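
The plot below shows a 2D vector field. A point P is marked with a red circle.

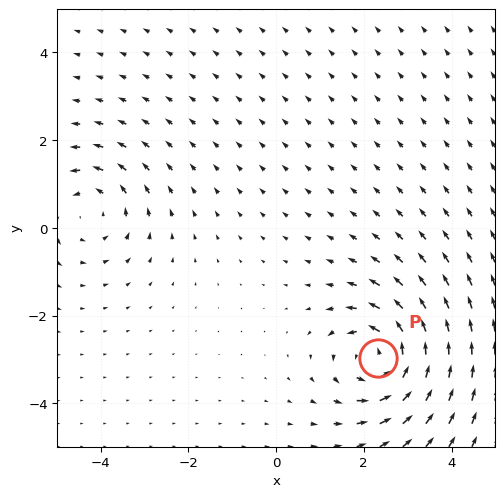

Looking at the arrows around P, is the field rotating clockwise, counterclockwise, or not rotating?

counterclockwise

Near P at (2.3, -3.0) the arrows circulate counterclockwise. The curl (z-component) there is about +5; positive curl means counterclockwise rotation.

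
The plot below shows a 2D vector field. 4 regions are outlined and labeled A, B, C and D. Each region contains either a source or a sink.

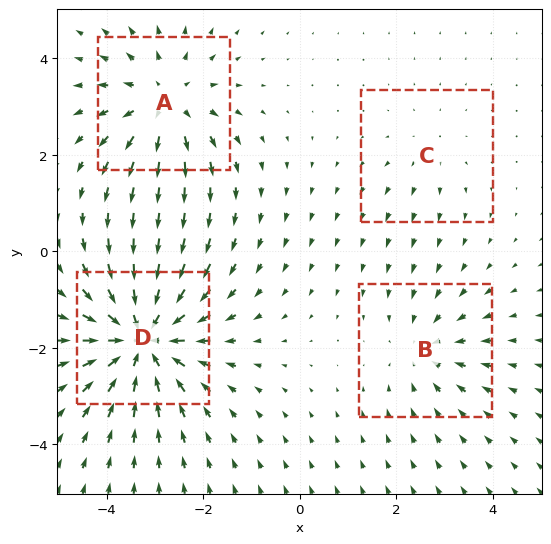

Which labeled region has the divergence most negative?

D

Divergence at each region's feature centre — A: about +4, B: about -3, C: about +2, D: about -6. Region D is most negative.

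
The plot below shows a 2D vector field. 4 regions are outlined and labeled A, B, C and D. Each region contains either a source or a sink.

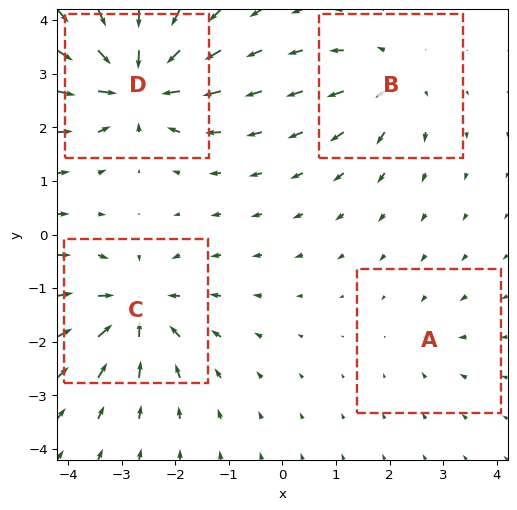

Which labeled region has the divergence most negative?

D

Divergence at each region's feature centre — A: about -2, B: about +4, C: about -6, D: about -8. Region D is most negative.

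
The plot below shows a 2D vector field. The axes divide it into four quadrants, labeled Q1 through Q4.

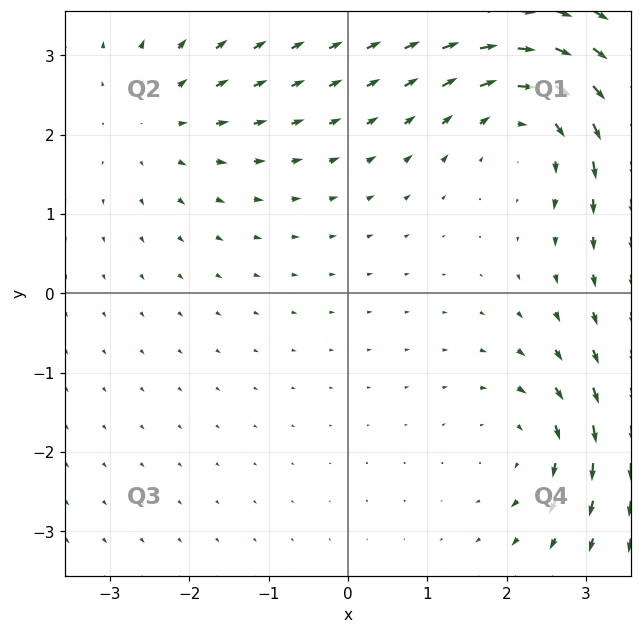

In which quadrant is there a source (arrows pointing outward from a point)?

The source sits at approximately (-2.4, 2.2), which lies in quadrant Q2. The divergence there is about +2, positive as expected for a source.

Q2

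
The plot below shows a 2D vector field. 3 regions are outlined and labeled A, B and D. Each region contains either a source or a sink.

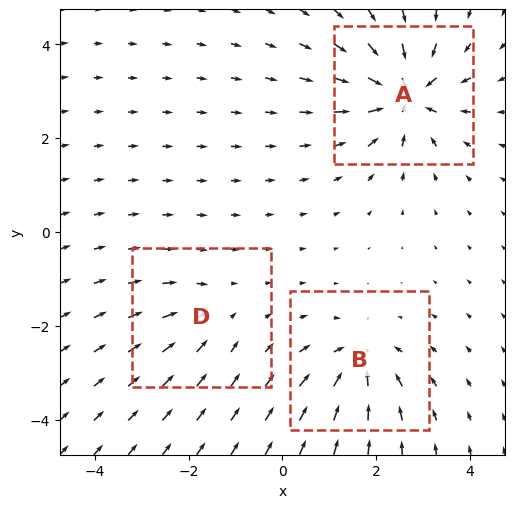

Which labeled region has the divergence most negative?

Divergence at each region's feature centre — A: about -7, B: about -4, D: about -3. Region A is most negative.

A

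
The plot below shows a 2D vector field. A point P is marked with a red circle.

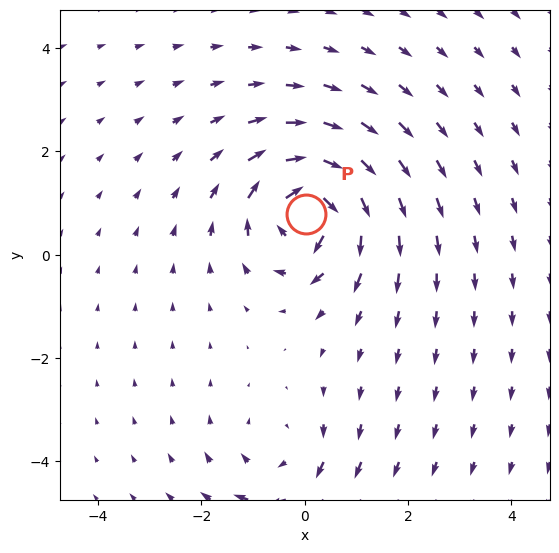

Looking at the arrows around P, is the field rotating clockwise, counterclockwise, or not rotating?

clockwise

Near P at (0.0, 0.8) the arrows circulate clockwise. The curl (z-component) there is about -6; negative curl means clockwise rotation.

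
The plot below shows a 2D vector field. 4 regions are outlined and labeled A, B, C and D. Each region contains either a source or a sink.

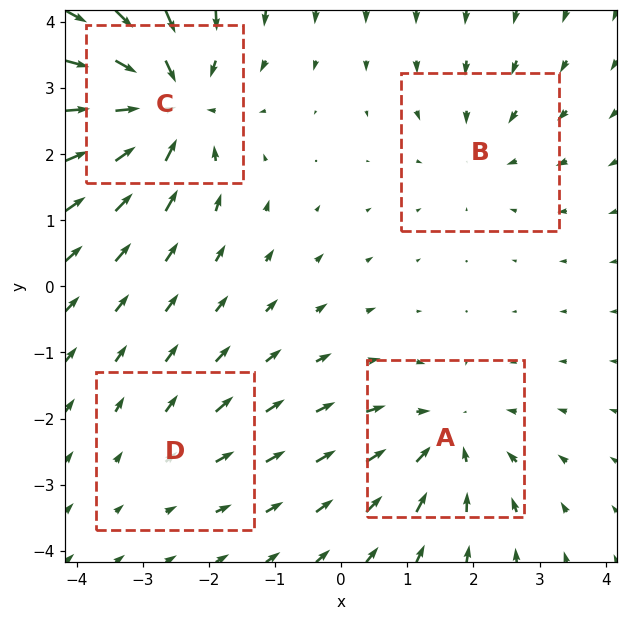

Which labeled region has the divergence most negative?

Divergence at each region's feature centre — A: about -5, B: about -3, C: about -7, D: about +2. Region C is most negative.

C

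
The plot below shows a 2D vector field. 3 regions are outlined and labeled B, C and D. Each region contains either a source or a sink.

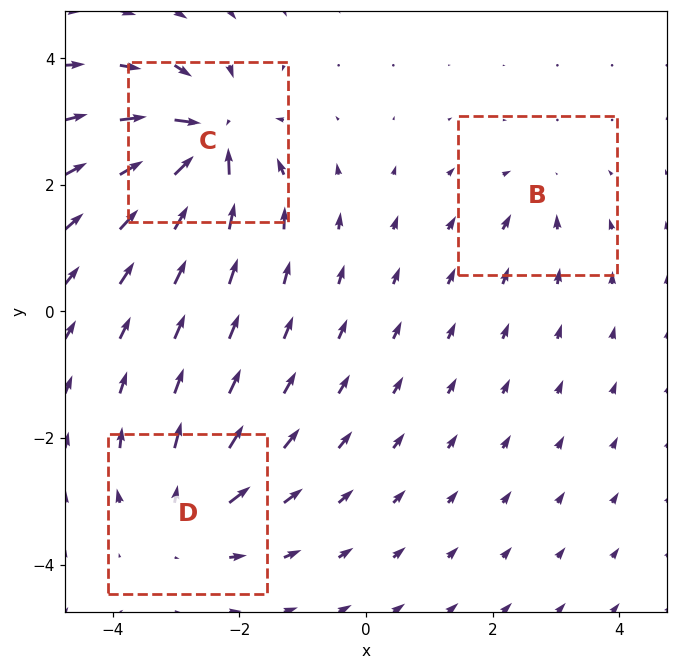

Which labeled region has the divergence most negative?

C

Divergence at each region's feature centre — B: about -2, C: about -7, D: about +4. Region C is most negative.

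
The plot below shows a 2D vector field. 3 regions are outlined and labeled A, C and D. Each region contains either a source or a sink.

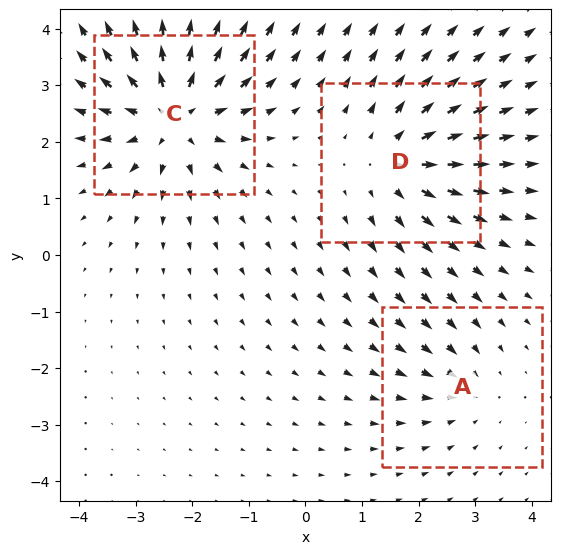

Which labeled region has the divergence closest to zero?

A

Divergence at each region's feature centre — A: about -2, C: about +5, D: about +3. Region A is closest to zero.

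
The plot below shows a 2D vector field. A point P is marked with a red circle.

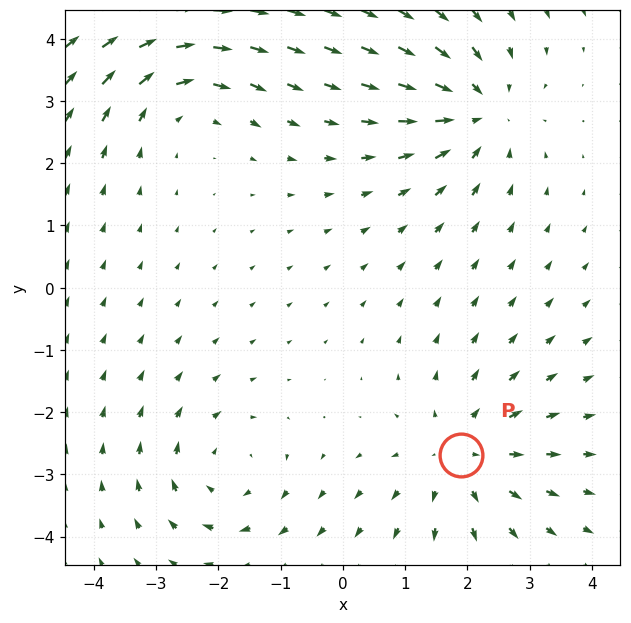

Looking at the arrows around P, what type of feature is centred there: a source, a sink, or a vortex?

At P (1.9, -2.7) the arrows spread outward. Divergence about +4, curl ≈0 — positive divergence with near-zero curl is a source.

source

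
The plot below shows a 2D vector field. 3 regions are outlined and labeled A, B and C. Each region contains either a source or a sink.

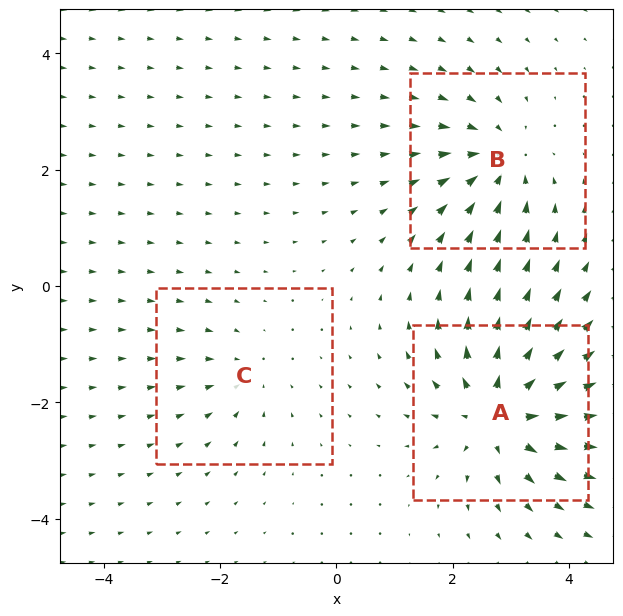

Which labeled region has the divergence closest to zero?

Divergence at each region's feature centre — A: about +5, B: about -4, C: about -2. Region C is closest to zero.

C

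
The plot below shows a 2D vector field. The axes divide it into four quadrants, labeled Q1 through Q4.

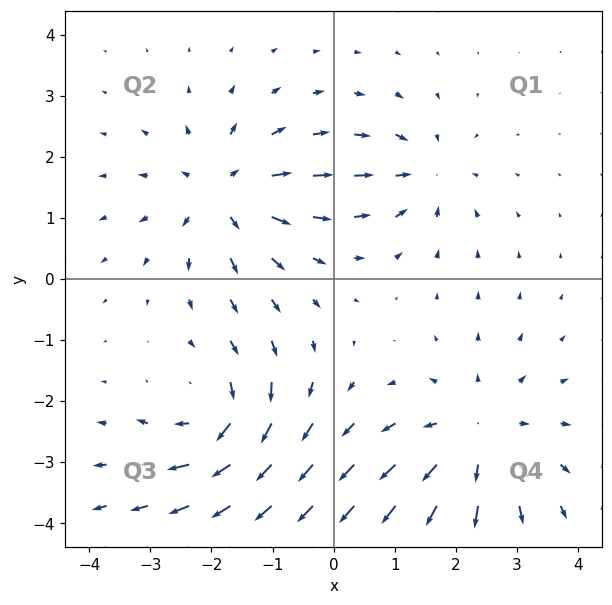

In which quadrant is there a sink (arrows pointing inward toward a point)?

Q1

The sink sits at approximately (1.5, 1.7), which lies in quadrant Q1. The divergence there is about -4, negative as expected for a sink.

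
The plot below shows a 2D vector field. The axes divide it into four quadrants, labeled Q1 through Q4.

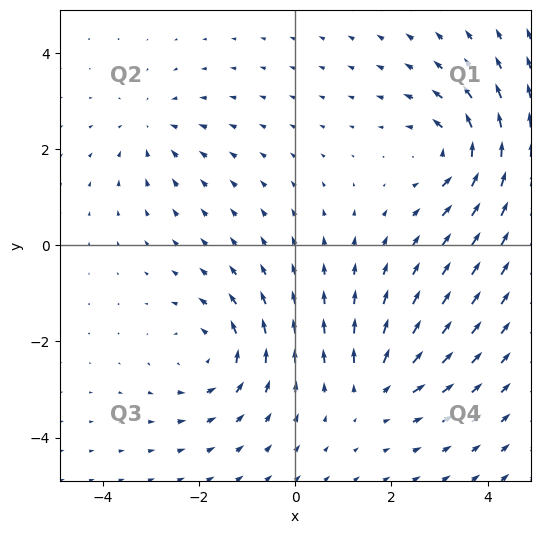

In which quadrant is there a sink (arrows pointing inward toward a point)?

The sink sits at approximately (-3.0, 2.4), which lies in quadrant Q2. The divergence there is about -3, negative as expected for a sink.

Q2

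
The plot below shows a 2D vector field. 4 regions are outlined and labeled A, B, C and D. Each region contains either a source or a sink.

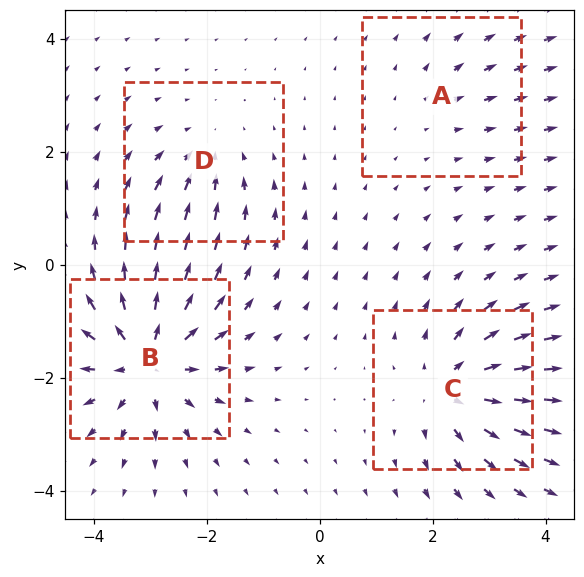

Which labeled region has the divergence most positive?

Divergence at each region's feature centre — A: about +2, B: about +8, C: about +6, D: about -4. Region B is most positive.

B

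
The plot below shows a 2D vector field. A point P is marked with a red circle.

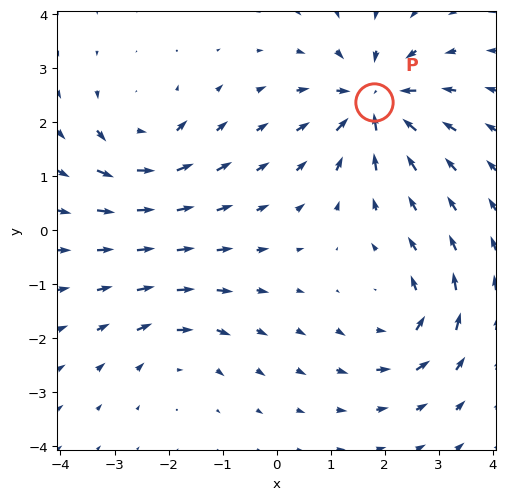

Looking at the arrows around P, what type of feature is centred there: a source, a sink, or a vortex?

sink

At P (1.8, 2.4) the arrows converge inward. Divergence about -6, curl ≈0 — negative divergence with near-zero curl is a sink.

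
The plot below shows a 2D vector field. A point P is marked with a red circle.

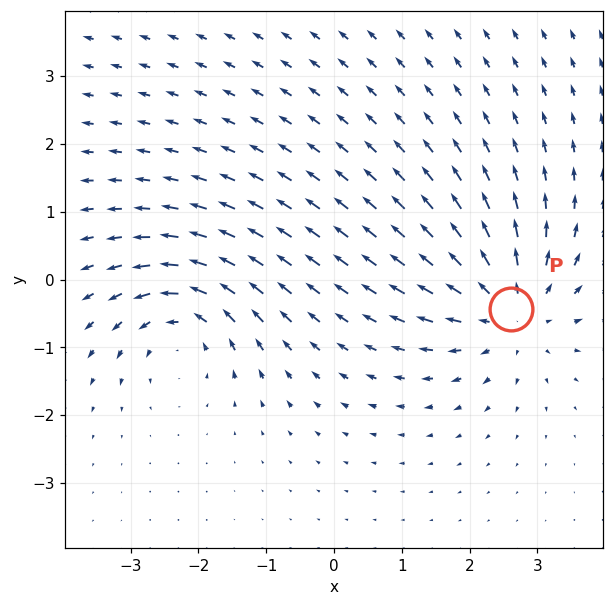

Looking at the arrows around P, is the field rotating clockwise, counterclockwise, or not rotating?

Near P at (2.6, -0.4) the arrows show no circulation. The curl there is ≈0.

not rotating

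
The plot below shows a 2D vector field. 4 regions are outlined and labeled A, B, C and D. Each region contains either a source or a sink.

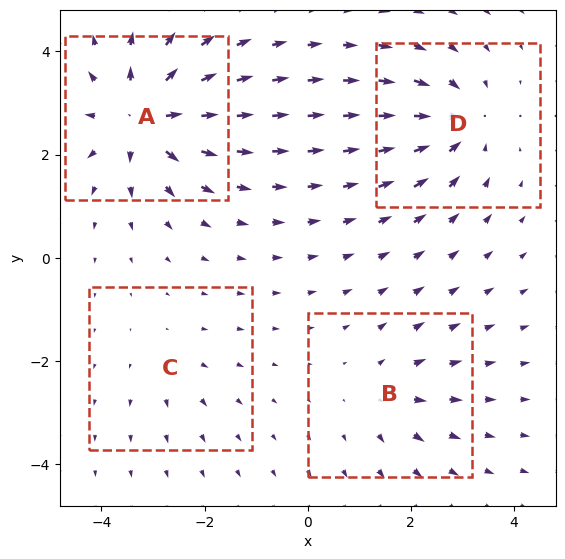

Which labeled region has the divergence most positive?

Divergence at each region's feature centre — A: about +8, B: about +4, C: about +2, D: about -6. Region A is most positive.

A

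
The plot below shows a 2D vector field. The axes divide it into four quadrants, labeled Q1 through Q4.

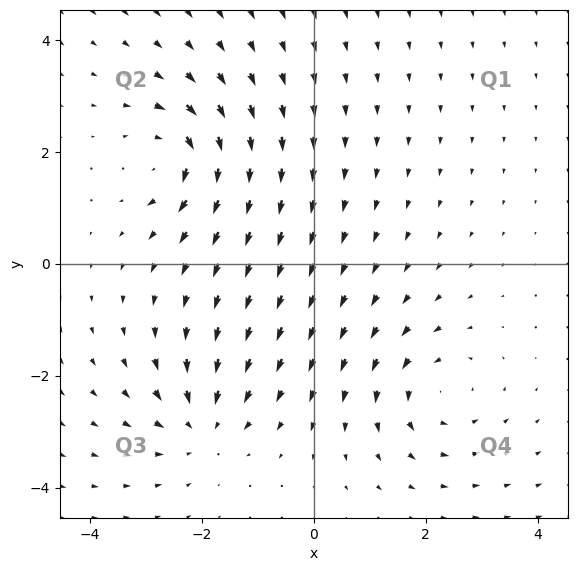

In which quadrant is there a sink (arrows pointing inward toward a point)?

Q3

The sink sits at approximately (-2.0, -2.9), which lies in quadrant Q3. The divergence there is about -3, negative as expected for a sink.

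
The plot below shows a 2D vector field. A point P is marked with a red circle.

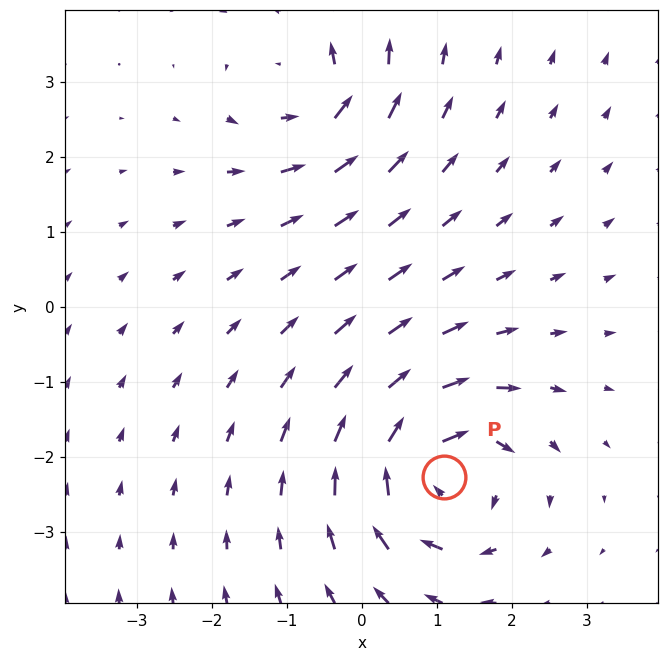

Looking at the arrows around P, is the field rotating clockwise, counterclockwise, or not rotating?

clockwise

Near P at (1.1, -2.3) the arrows circulate clockwise. The curl (z-component) there is about -6; negative curl means clockwise rotation.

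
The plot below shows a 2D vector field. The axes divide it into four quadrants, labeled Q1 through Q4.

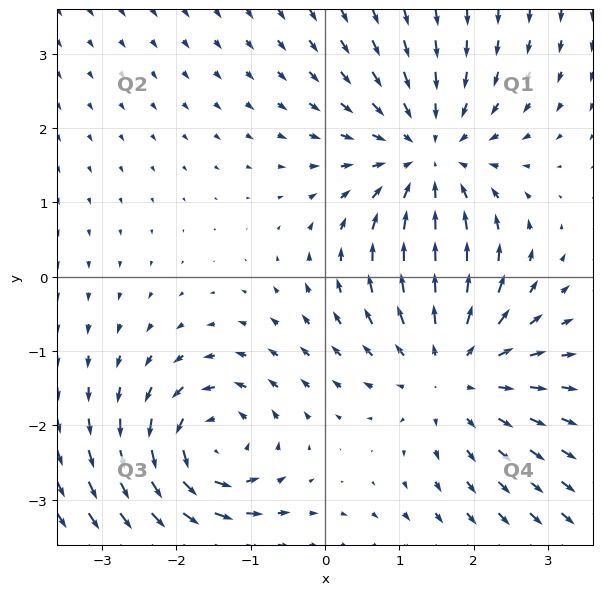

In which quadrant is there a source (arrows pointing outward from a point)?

The source sits at approximately (1.7, -1.2), which lies in quadrant Q4. The divergence there is about +3, positive as expected for a source.

Q4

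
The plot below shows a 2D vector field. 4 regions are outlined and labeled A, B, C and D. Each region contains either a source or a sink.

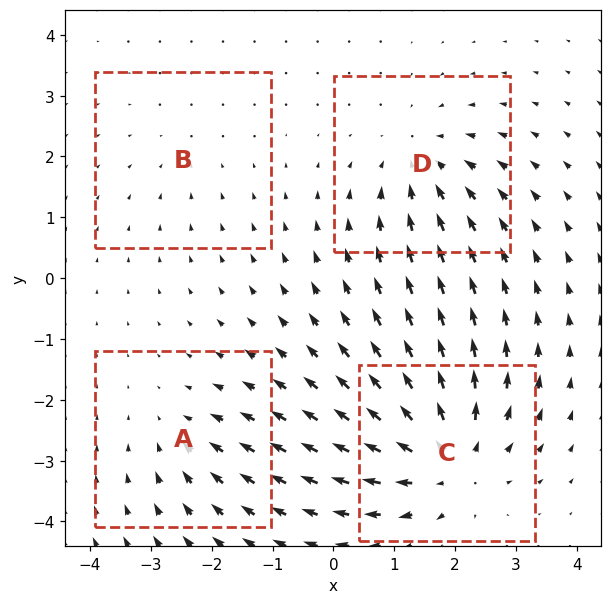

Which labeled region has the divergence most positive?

C

Divergence at each region's feature centre — A: about -3, B: about -2, C: about +7, D: about -4. Region C is most positive.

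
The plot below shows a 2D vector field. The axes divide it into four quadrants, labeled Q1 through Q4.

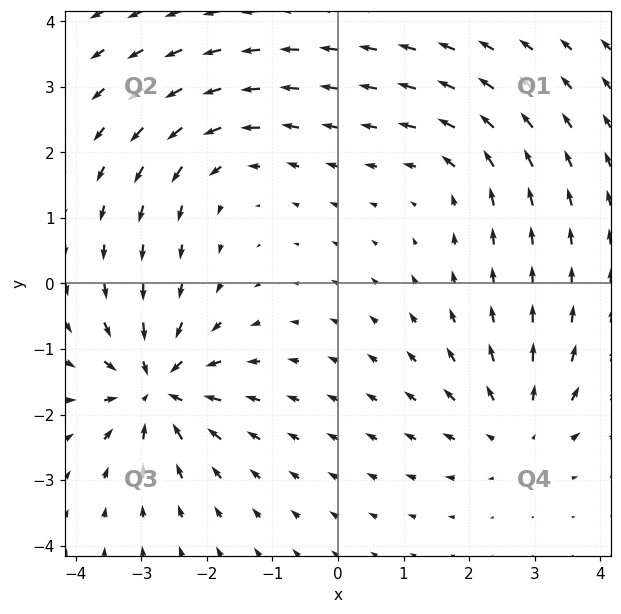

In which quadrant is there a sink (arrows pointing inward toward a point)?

Q3

The sink sits at approximately (-2.8, -1.6), which lies in quadrant Q3. The divergence there is about -7, negative as expected for a sink.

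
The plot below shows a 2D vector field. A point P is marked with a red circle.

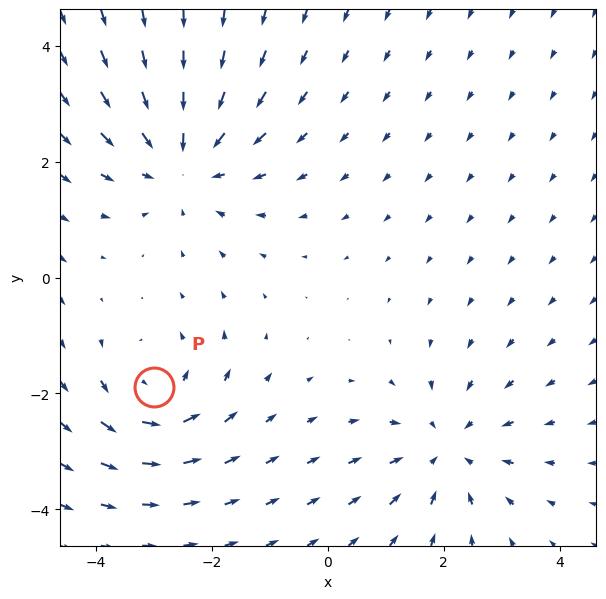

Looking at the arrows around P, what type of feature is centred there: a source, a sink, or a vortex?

At P (-3.0, -1.9) the arrows circulate counterclockwise. Divergence ≈0, curl about +3 — near-zero divergence with nonzero curl is a vortex.

vortex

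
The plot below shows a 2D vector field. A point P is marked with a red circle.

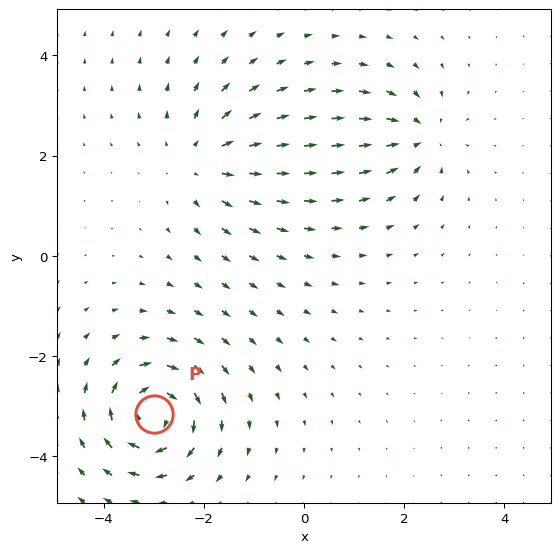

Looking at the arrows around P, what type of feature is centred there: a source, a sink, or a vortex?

At P (-3.0, -3.2) the arrows circulate clockwise. Divergence ≈0, curl about -7 — near-zero divergence with nonzero curl is a vortex.

vortex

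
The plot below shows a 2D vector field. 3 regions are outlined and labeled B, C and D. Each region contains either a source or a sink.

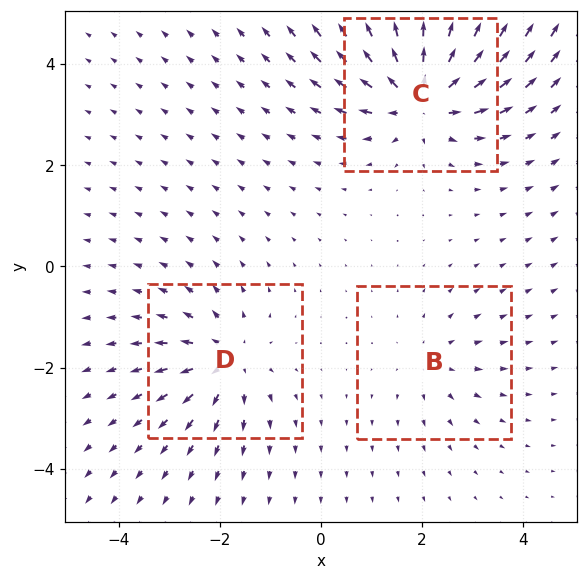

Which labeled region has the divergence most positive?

Divergence at each region's feature centre — B: about +2, C: about +6, D: about +4. Region C is most positive.

C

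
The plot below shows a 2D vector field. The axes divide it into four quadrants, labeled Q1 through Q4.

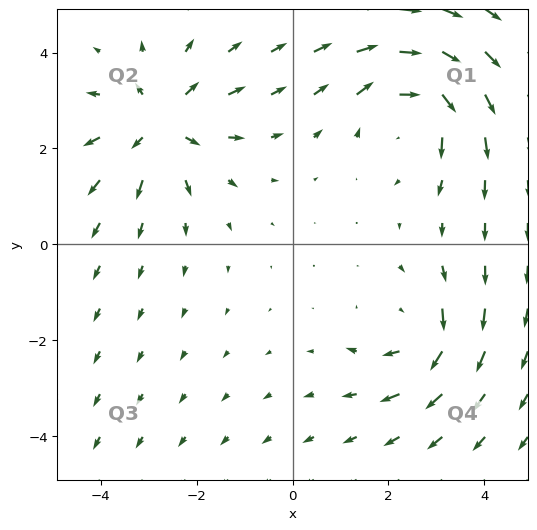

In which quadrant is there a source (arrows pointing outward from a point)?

Q2

The source sits at approximately (-2.8, 2.5), which lies in quadrant Q2. The divergence there is about +5, positive as expected for a source.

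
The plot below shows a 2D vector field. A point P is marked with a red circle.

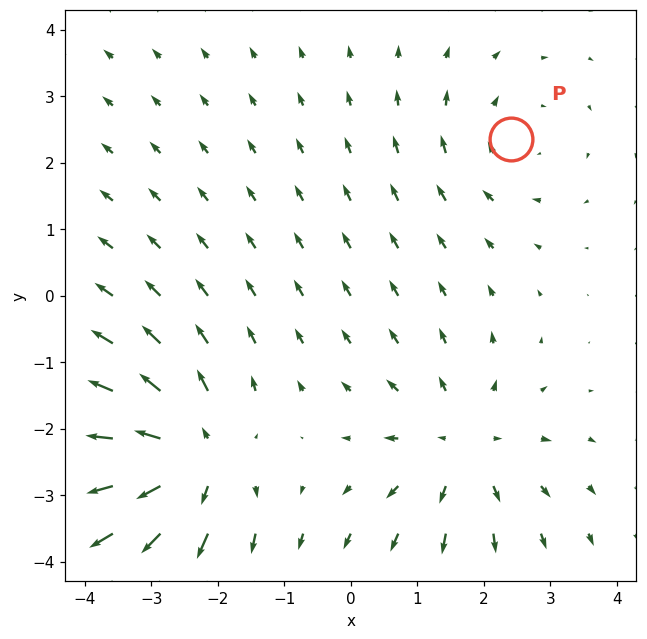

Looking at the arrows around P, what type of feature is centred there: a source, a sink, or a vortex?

At P (2.4, 2.4) the arrows circulate clockwise. Divergence ≈0, curl about -2 — near-zero divergence with nonzero curl is a vortex.

vortex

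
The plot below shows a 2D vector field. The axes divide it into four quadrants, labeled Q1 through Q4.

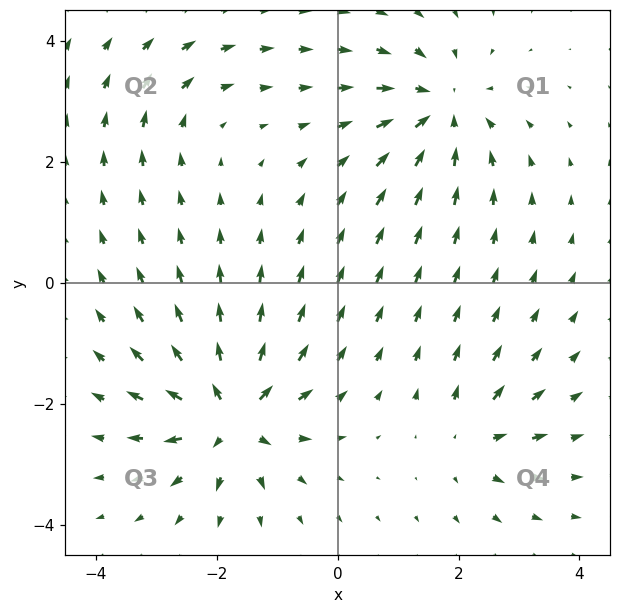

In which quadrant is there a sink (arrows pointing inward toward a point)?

Q1

The sink sits at approximately (1.7, 2.9), which lies in quadrant Q1. The divergence there is about -5, negative as expected for a sink.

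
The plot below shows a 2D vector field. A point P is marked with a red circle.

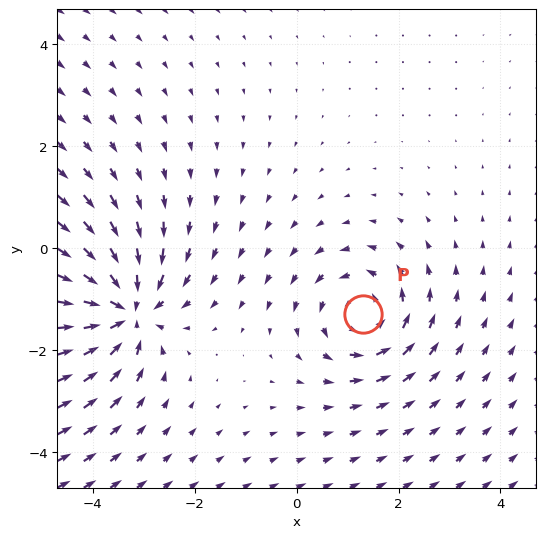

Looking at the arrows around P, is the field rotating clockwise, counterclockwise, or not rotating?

counterclockwise

Near P at (1.3, -1.3) the arrows circulate counterclockwise. The curl (z-component) there is about +4; positive curl means counterclockwise rotation.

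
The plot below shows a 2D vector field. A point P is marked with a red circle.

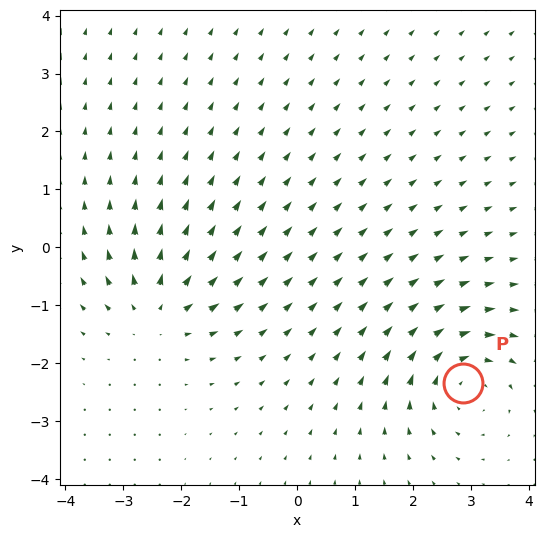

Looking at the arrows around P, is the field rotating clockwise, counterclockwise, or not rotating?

clockwise

Near P at (2.9, -2.3) the arrows circulate clockwise. The curl (z-component) there is about -5; negative curl means clockwise rotation.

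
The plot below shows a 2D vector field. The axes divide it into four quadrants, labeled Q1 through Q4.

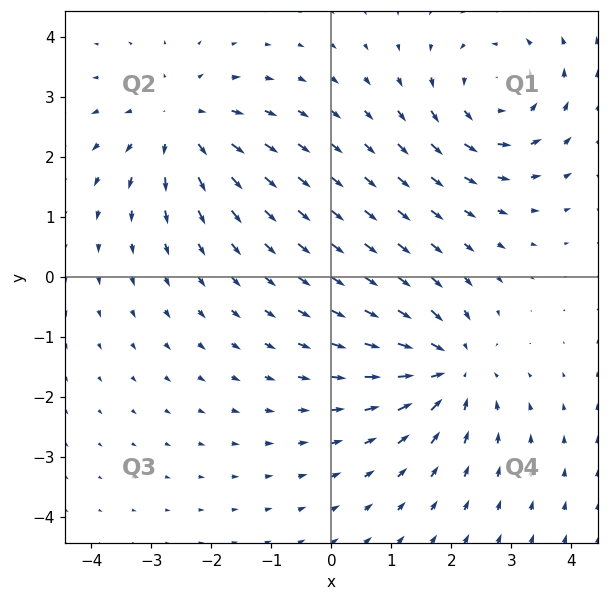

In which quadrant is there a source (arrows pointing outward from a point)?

Q2

The source sits at approximately (-2.5, 2.6), which lies in quadrant Q2. The divergence there is about +5, positive as expected for a source.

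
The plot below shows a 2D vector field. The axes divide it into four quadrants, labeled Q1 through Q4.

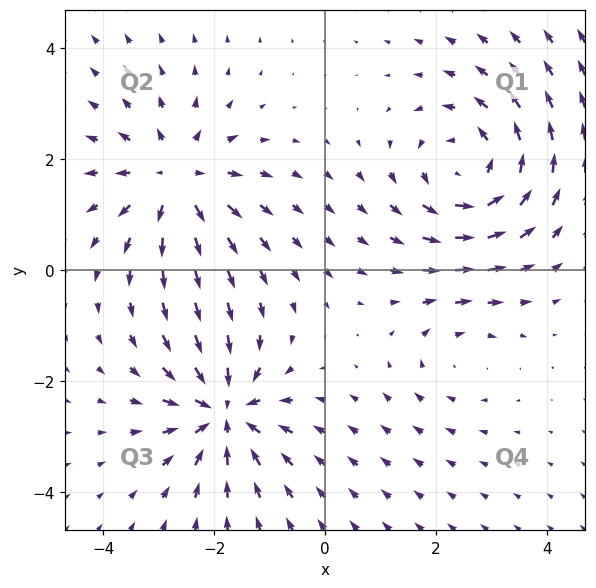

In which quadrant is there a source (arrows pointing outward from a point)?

Q2

The source sits at approximately (-2.7, 1.6), which lies in quadrant Q2. The divergence there is about +5, positive as expected for a source.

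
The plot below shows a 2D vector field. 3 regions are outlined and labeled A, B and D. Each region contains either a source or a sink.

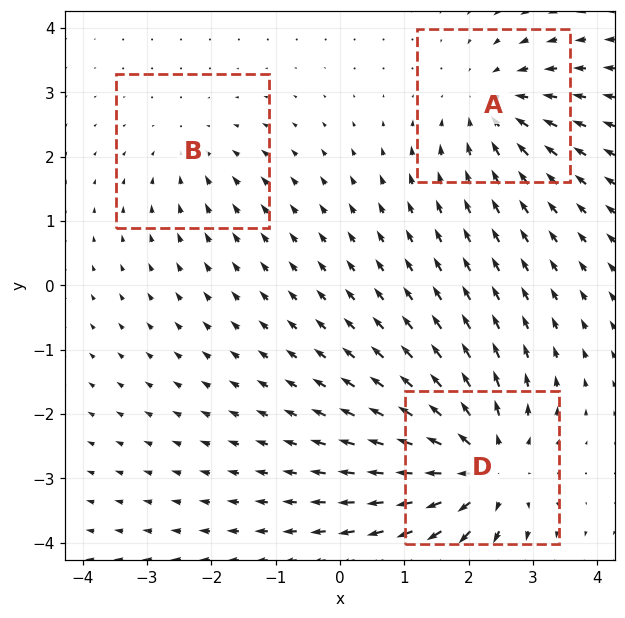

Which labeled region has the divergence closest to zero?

B

Divergence at each region's feature centre — A: about -3, B: about -2, D: about +5. Region B is closest to zero.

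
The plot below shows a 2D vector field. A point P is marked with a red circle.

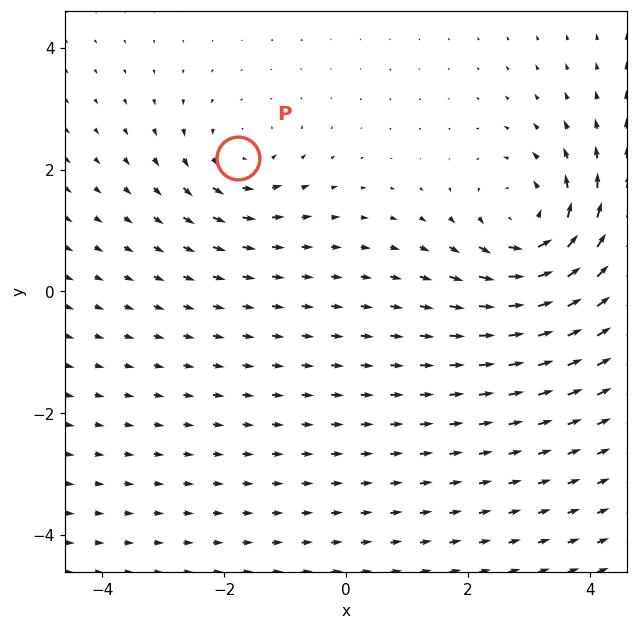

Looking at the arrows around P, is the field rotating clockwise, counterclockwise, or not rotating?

Near P at (-1.8, 2.2) the arrows circulate counterclockwise. The curl (z-component) there is about +3; positive curl means counterclockwise rotation.

counterclockwise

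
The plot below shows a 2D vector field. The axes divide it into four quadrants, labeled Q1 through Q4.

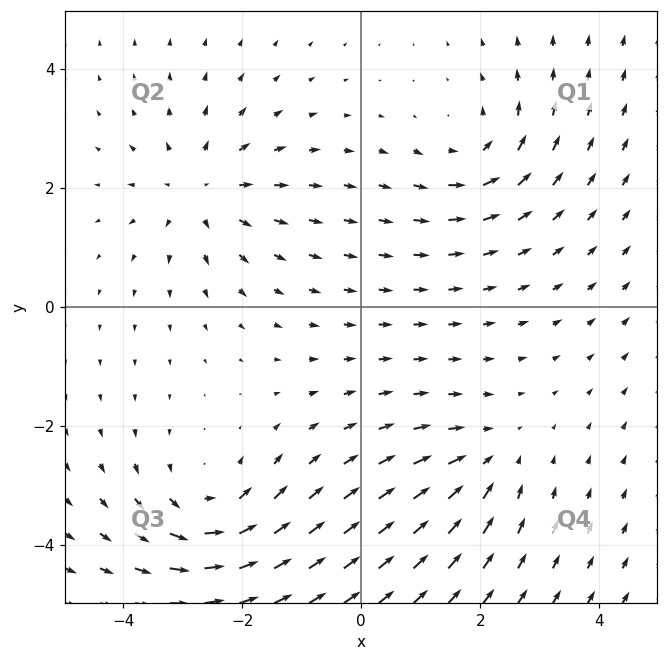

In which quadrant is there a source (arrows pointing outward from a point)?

Q2

The source sits at approximately (-2.7, 2.0), which lies in quadrant Q2. The divergence there is about +4, positive as expected for a source.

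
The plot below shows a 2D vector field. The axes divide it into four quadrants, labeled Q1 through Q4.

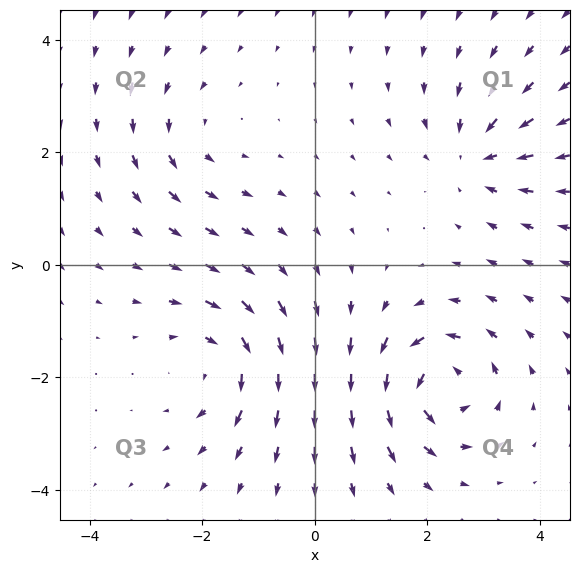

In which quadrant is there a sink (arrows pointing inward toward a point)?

Q1

The sink sits at approximately (2.9, 1.9), which lies in quadrant Q1. The divergence there is about -4, negative as expected for a sink.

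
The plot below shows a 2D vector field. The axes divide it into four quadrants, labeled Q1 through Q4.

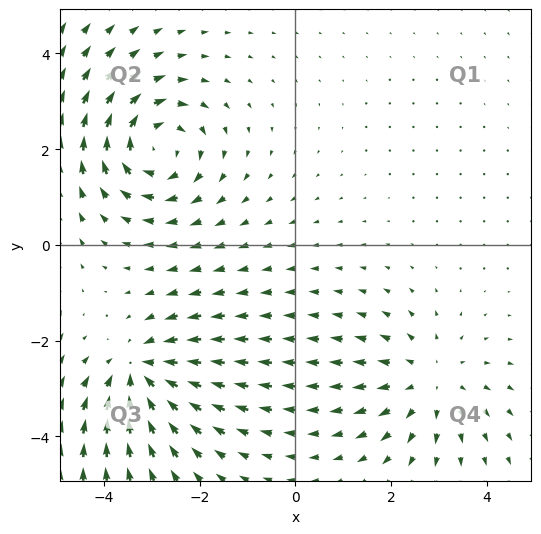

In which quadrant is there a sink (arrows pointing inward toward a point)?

Q3

The sink sits at approximately (-3.2, -2.7), which lies in quadrant Q3. The divergence there is about -4, negative as expected for a sink.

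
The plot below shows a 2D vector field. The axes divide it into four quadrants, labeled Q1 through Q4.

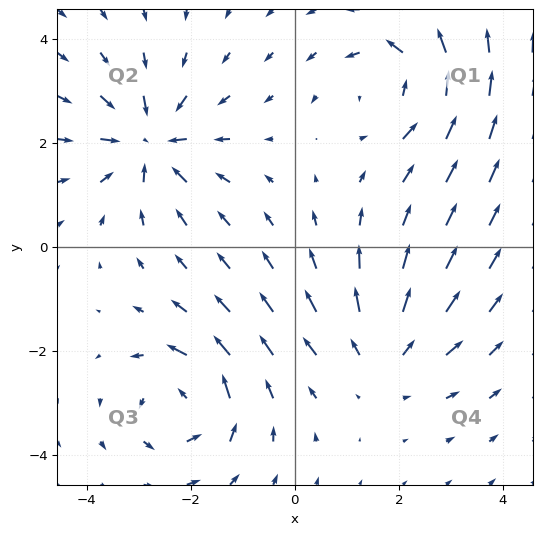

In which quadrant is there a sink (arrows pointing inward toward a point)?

Q2

The sink sits at approximately (-2.8, 2.0), which lies in quadrant Q2. The divergence there is about -4, negative as expected for a sink.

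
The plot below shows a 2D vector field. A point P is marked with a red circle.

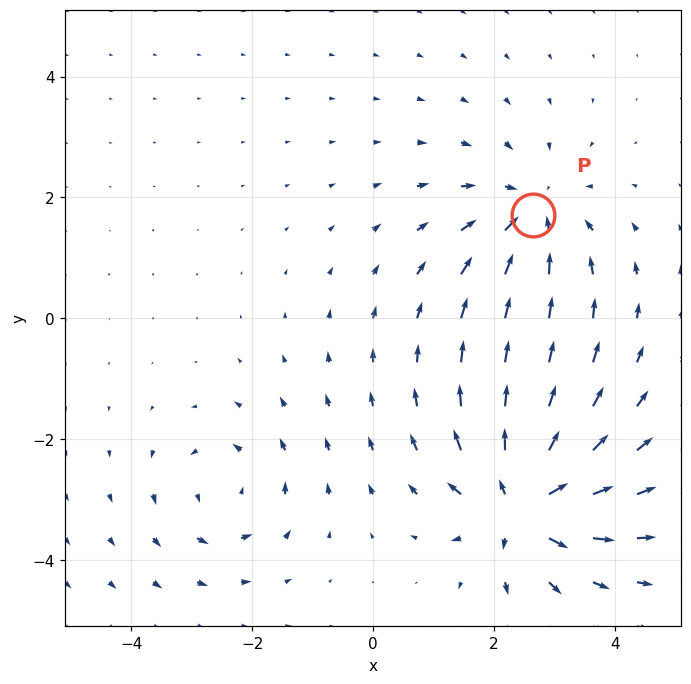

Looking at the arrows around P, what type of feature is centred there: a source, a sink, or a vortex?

sink

At P (2.6, 1.7) the arrows converge inward. Divergence about -4, curl ≈0 — negative divergence with near-zero curl is a sink.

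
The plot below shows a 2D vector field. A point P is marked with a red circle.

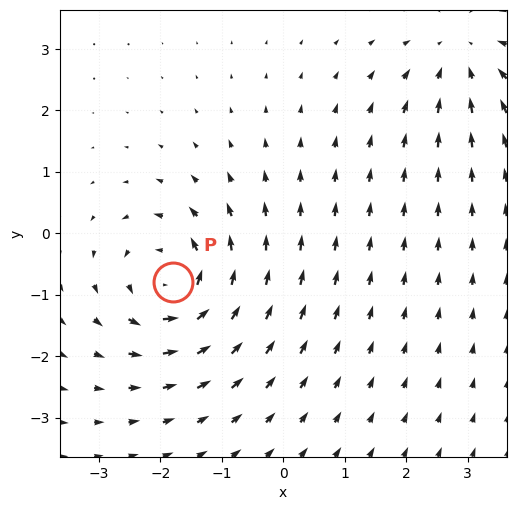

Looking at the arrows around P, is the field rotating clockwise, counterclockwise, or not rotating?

Near P at (-1.8, -0.8) the arrows circulate counterclockwise. The curl (z-component) there is about +5; positive curl means counterclockwise rotation.

counterclockwise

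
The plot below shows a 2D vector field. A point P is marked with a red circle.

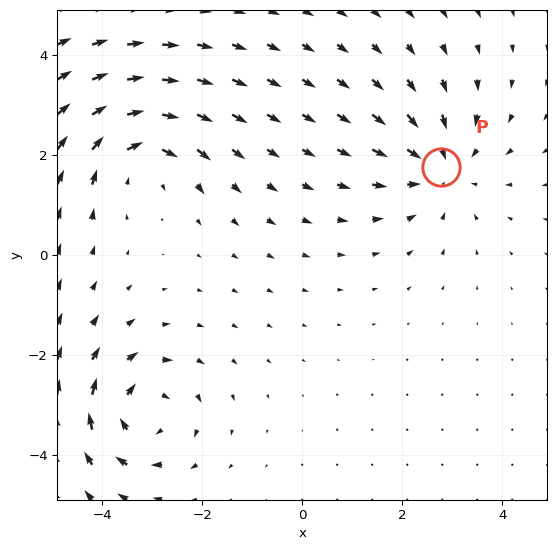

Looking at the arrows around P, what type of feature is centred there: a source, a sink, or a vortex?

sink

At P (2.8, 1.7) the arrows converge inward. Divergence about -3, curl ≈0 — negative divergence with near-zero curl is a sink.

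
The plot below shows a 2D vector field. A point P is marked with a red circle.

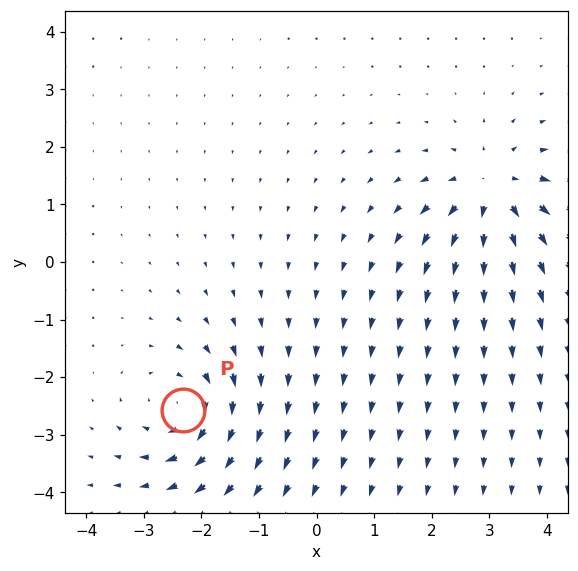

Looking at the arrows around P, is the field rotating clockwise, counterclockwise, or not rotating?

Near P at (-2.3, -2.6) the arrows circulate clockwise. The curl (z-component) there is about -4; negative curl means clockwise rotation.

clockwise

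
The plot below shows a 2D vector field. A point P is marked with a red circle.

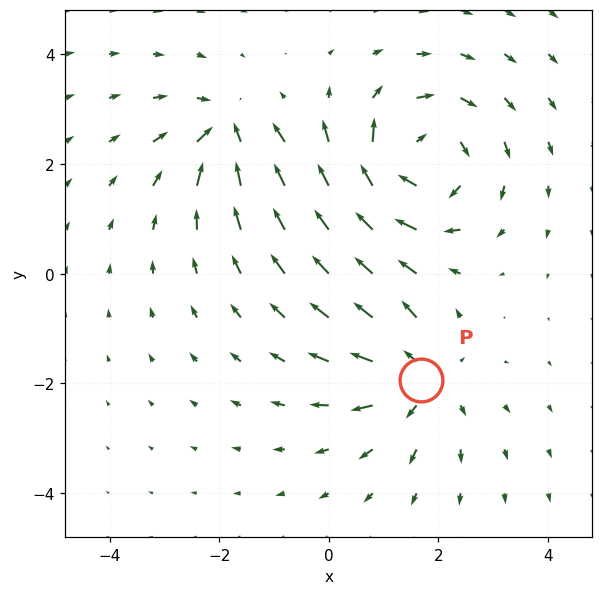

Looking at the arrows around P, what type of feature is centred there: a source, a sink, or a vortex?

source

At P (1.7, -1.9) the arrows spread outward. Divergence about +4, curl ≈0 — positive divergence with near-zero curl is a source.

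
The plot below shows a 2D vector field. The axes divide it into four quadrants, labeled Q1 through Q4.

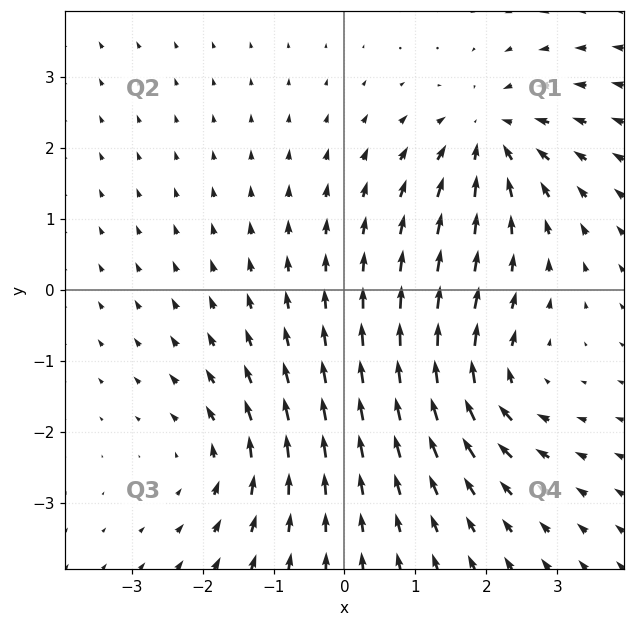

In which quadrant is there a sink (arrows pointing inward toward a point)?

The sink sits at approximately (2.0, 2.2), which lies in quadrant Q1. The divergence there is about -4, negative as expected for a sink.

Q1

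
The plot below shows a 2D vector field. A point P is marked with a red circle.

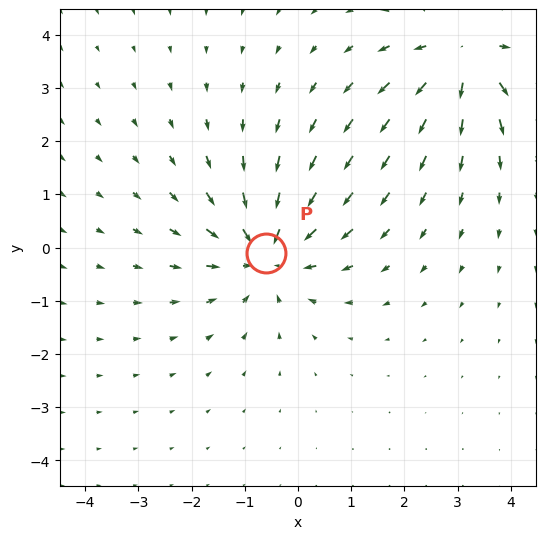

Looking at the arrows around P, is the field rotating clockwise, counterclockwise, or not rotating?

not rotating

Near P at (-0.6, -0.1) the arrows show no circulation. The curl there is ≈0.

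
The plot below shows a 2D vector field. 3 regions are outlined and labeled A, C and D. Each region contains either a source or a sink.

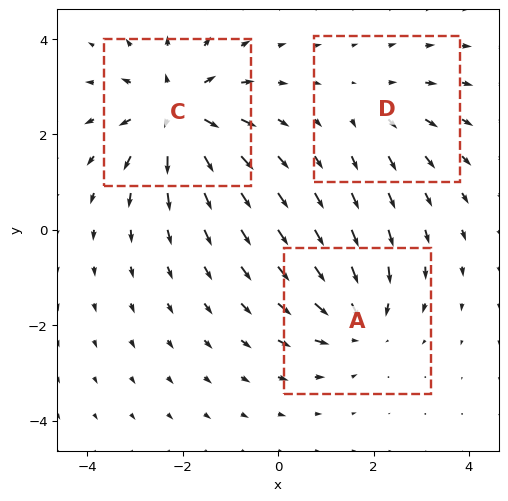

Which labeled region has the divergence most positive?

Divergence at each region's feature centre — A: about -3, C: about +5, D: about +2. Region C is most positive.

C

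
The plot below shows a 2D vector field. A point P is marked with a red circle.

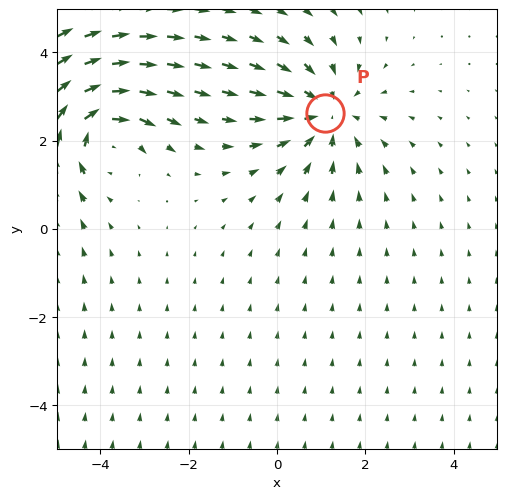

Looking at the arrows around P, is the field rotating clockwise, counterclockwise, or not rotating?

Near P at (1.1, 2.6) the arrows show no circulation. The curl there is ≈0.

not rotating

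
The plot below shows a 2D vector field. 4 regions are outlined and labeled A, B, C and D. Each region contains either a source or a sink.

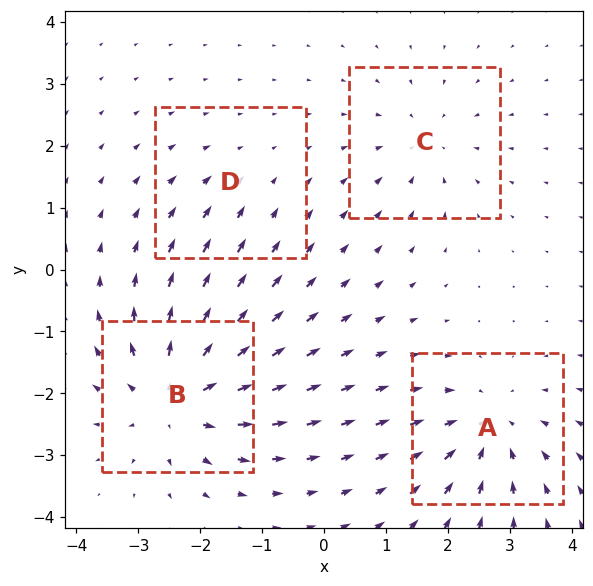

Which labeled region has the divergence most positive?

B

Divergence at each region's feature centre — A: about -5, B: about +6, C: about -3, D: about -2. Region B is most positive.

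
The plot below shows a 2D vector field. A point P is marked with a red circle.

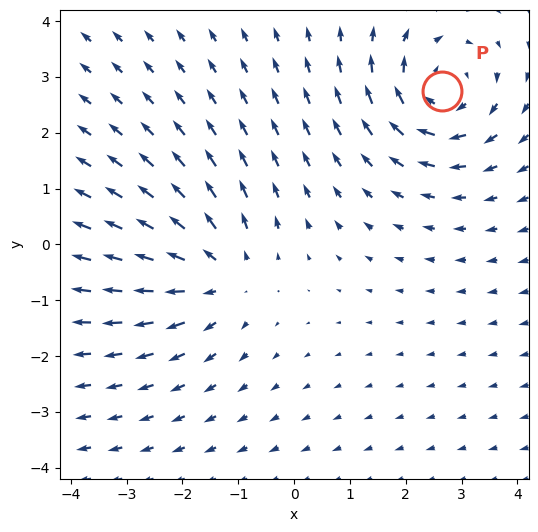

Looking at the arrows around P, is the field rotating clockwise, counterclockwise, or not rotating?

clockwise

Near P at (2.7, 2.7) the arrows circulate clockwise. The curl (z-component) there is about -4; negative curl means clockwise rotation.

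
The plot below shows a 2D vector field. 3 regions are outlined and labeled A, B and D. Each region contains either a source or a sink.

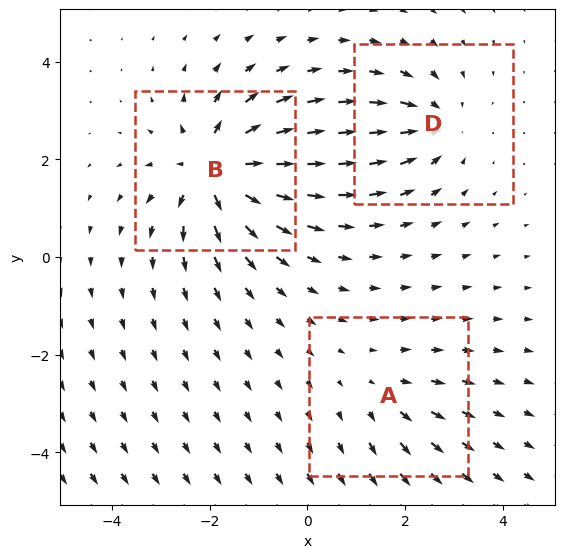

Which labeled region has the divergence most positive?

Divergence at each region's feature centre — A: about +2, B: about +5, D: about -3. Region B is most positive.

B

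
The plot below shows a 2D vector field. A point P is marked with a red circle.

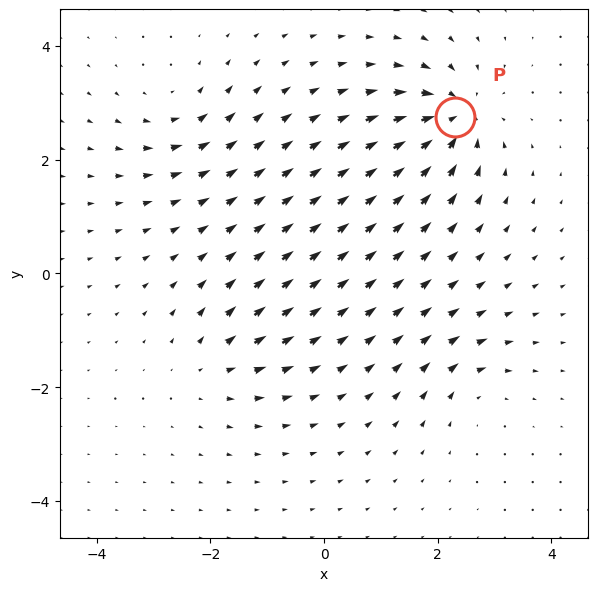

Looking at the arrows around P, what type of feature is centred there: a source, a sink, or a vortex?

sink

At P (2.3, 2.8) the arrows converge inward. Divergence about -7, curl ≈0 — negative divergence with near-zero curl is a sink.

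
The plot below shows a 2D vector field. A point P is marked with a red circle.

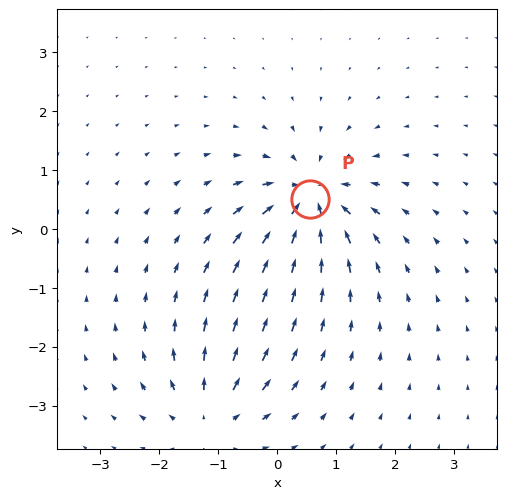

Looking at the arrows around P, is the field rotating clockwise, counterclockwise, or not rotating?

not rotating

Near P at (0.6, 0.5) the arrows show no circulation. The curl there is ≈0.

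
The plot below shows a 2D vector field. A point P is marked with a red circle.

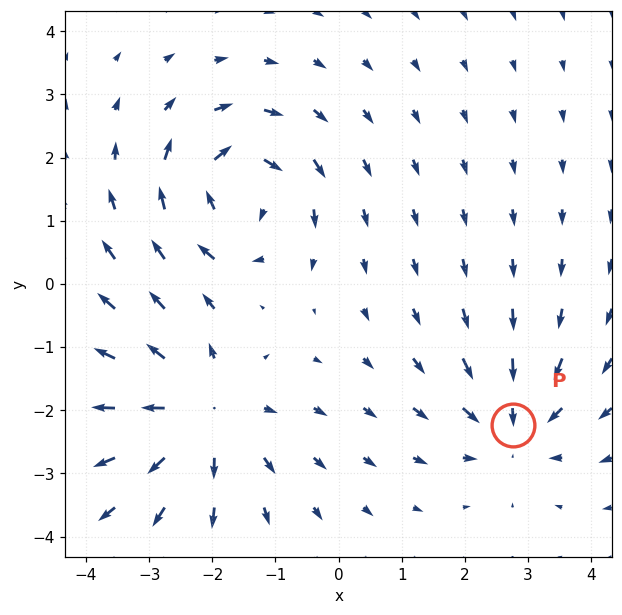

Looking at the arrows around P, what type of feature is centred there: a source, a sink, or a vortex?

sink

At P (2.8, -2.2) the arrows converge inward. Divergence about -3, curl ≈0 — negative divergence with near-zero curl is a sink.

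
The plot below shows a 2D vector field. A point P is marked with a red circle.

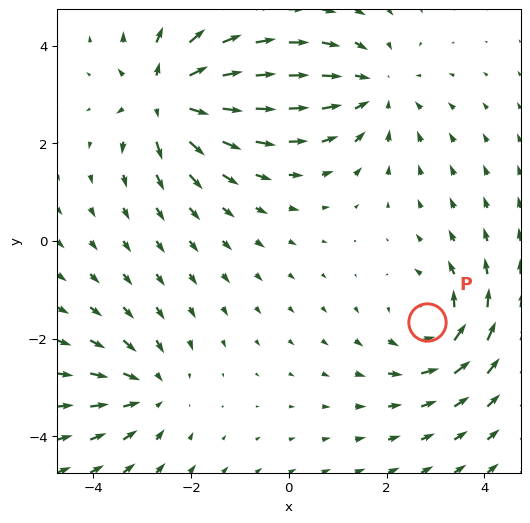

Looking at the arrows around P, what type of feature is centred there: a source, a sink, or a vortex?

vortex

At P (2.8, -1.7) the arrows circulate counterclockwise. Divergence ≈0, curl about +4 — near-zero divergence with nonzero curl is a vortex.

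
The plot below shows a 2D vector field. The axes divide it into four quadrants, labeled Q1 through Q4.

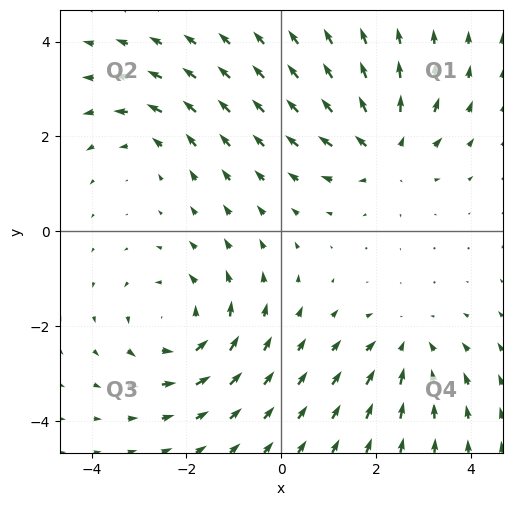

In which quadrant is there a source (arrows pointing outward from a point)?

Q1

The source sits at approximately (2.2, 1.7), which lies in quadrant Q1. The divergence there is about +5, positive as expected for a source.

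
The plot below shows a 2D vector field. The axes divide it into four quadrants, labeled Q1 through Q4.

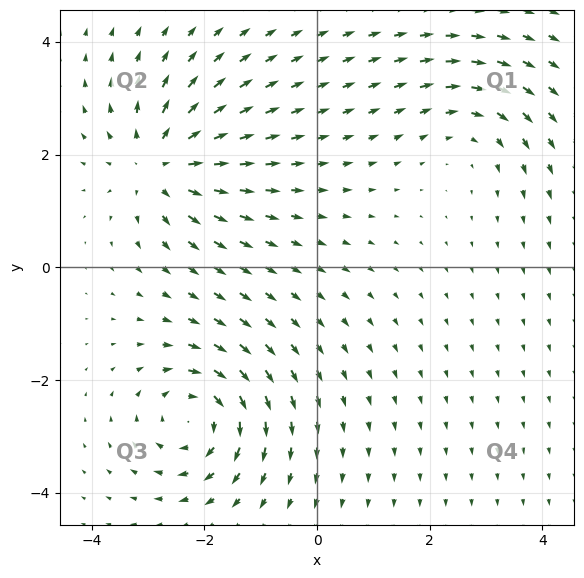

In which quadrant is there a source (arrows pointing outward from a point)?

Q2

The source sits at approximately (-2.8, 1.8), which lies in quadrant Q2. The divergence there is about +4, positive as expected for a source.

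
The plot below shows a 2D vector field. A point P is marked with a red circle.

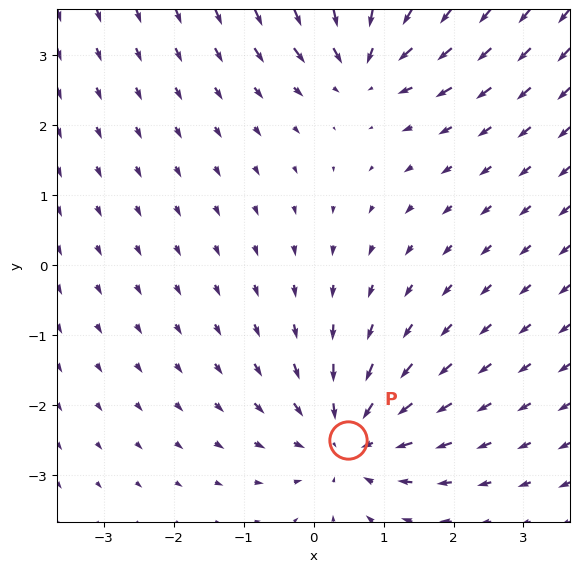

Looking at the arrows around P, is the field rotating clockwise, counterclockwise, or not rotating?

not rotating

Near P at (0.5, -2.5) the arrows show no circulation. The curl there is ≈0.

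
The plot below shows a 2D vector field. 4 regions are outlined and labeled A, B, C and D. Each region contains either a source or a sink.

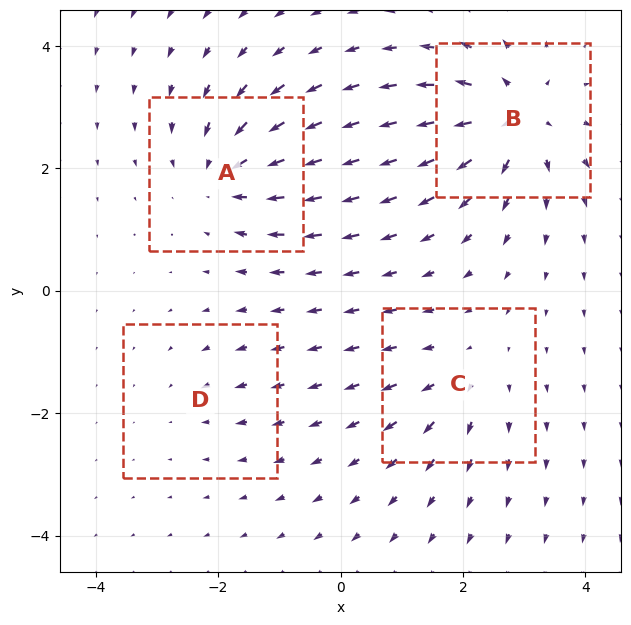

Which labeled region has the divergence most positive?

Divergence at each region's feature centre — A: about -5, B: about +7, C: about +4, D: about -2. Region B is most positive.

B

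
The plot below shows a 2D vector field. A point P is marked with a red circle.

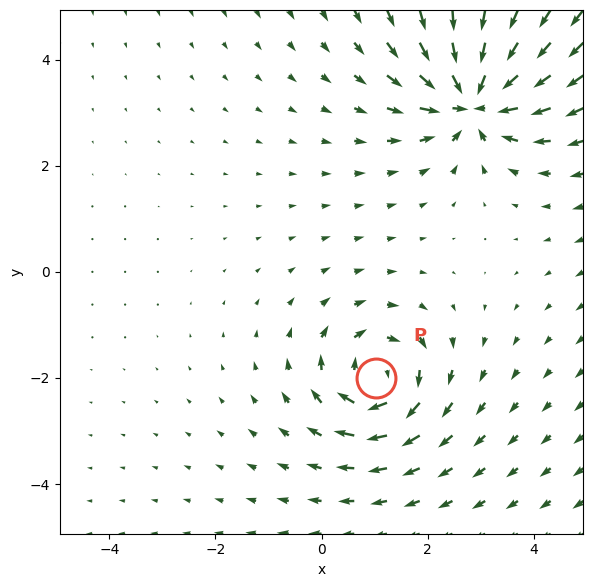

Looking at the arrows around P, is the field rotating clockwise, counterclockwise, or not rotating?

Near P at (1.0, -2.0) the arrows circulate clockwise. The curl (z-component) there is about -5; negative curl means clockwise rotation.

clockwise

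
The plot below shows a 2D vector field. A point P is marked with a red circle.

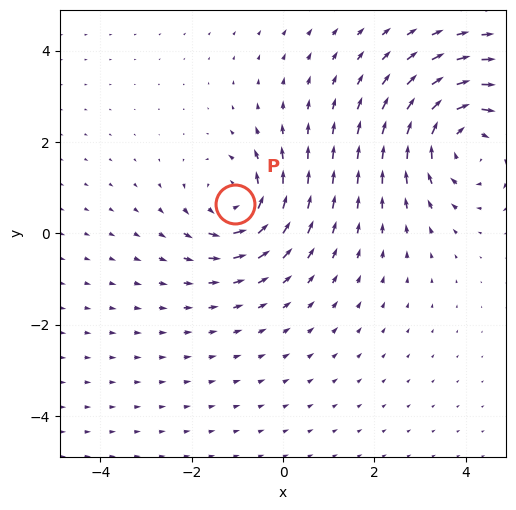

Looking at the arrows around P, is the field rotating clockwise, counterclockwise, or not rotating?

Near P at (-1.0, 0.7) the arrows circulate counterclockwise. The curl (z-component) there is about +3; positive curl means counterclockwise rotation.

counterclockwise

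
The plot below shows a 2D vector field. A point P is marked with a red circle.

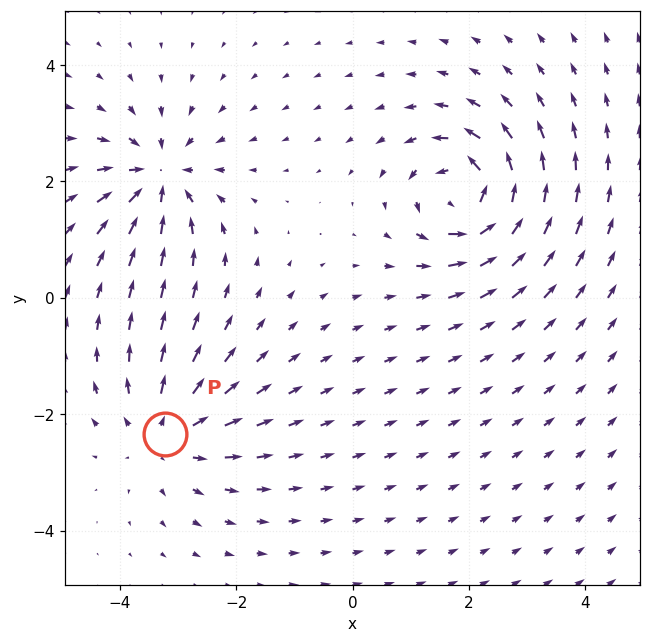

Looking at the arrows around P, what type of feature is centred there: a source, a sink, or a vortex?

At P (-3.2, -2.3) the arrows spread outward. Divergence about +4, curl ≈0 — positive divergence with near-zero curl is a source.

source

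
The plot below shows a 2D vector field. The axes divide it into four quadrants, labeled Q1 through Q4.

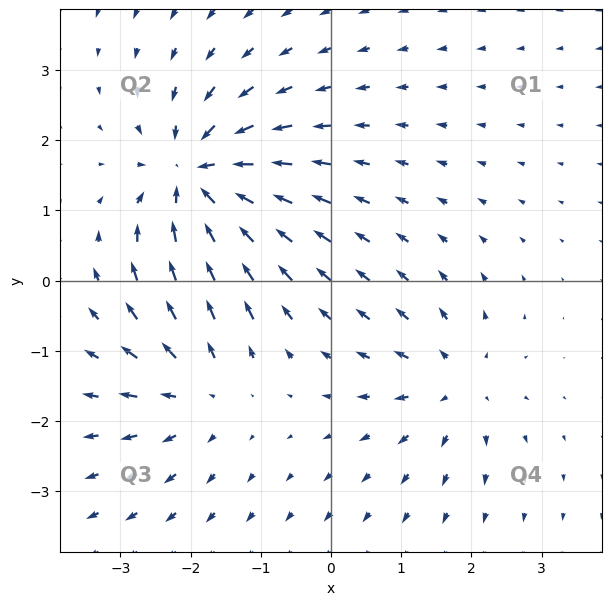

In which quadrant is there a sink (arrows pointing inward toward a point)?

The sink sits at approximately (-1.9, 1.5), which lies in quadrant Q2. The divergence there is about -6, negative as expected for a sink.

Q2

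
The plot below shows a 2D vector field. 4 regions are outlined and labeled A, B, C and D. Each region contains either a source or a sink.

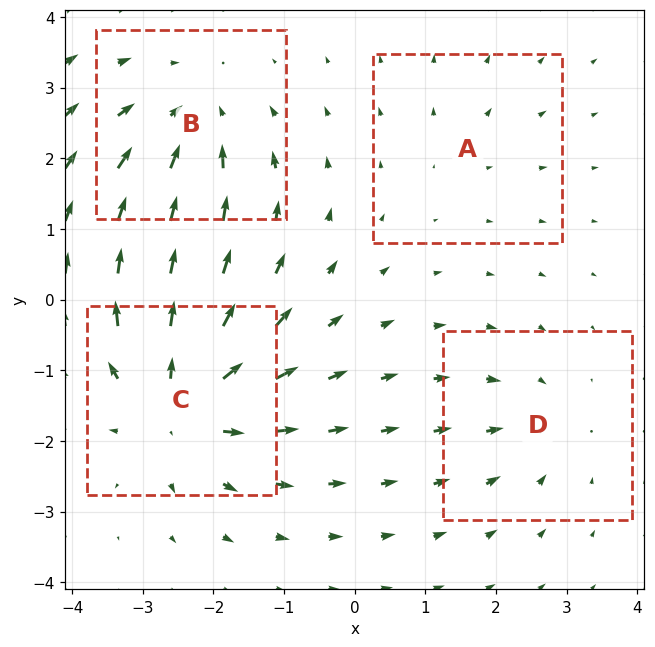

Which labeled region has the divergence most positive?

C

Divergence at each region's feature centre — A: about +2, B: about -5, C: about +7, D: about -3. Region C is most positive.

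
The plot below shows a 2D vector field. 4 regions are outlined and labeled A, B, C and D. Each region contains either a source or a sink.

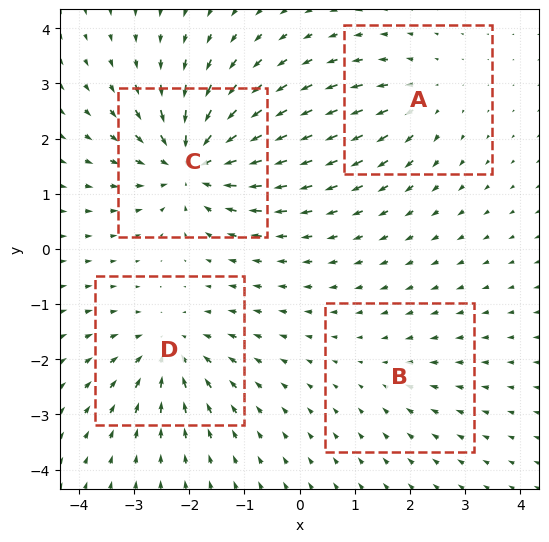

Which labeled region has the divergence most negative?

C

Divergence at each region's feature centre — A: about +4, B: about -2, C: about -8, D: about -5. Region C is most negative.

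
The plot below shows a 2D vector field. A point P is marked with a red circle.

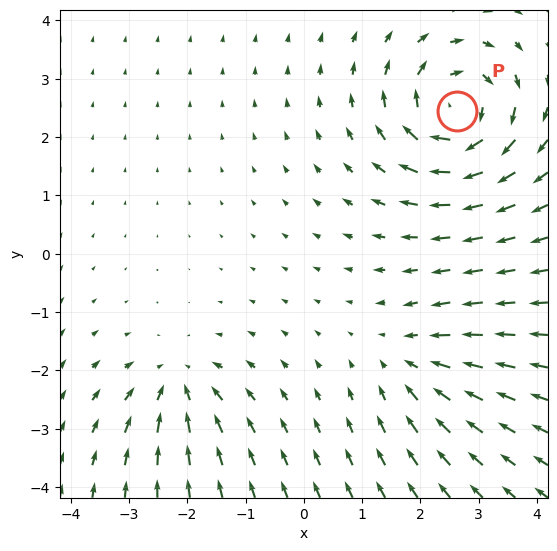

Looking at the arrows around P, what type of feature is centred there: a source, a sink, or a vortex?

vortex

At P (2.6, 2.5) the arrows circulate clockwise. Divergence ≈0, curl about -6 — near-zero divergence with nonzero curl is a vortex.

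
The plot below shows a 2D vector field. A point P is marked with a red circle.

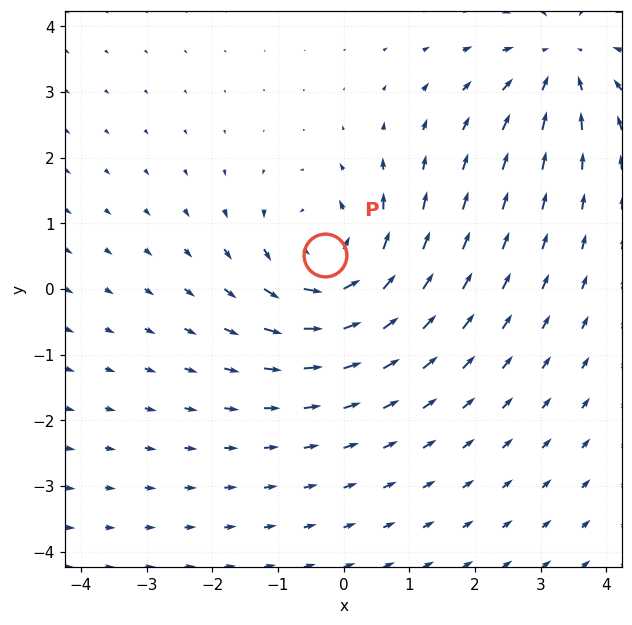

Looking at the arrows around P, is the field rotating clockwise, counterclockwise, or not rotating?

Near P at (-0.3, 0.5) the arrows circulate counterclockwise. The curl (z-component) there is about +5; positive curl means counterclockwise rotation.

counterclockwise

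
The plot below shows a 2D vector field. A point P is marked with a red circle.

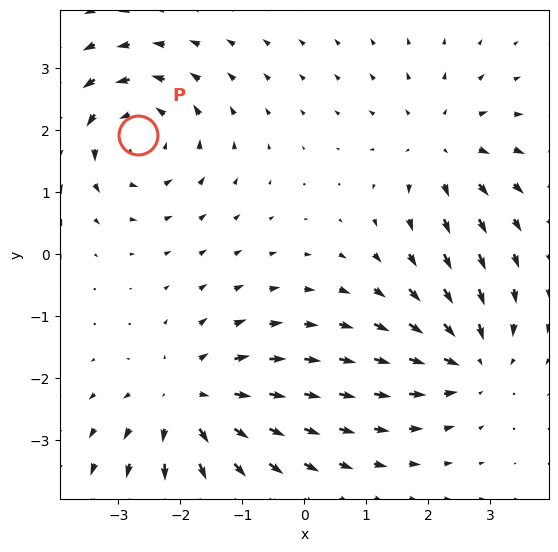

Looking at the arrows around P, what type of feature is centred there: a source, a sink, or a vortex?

vortex

At P (-2.7, 1.9) the arrows circulate counterclockwise. Divergence ≈0, curl about +5 — near-zero divergence with nonzero curl is a vortex.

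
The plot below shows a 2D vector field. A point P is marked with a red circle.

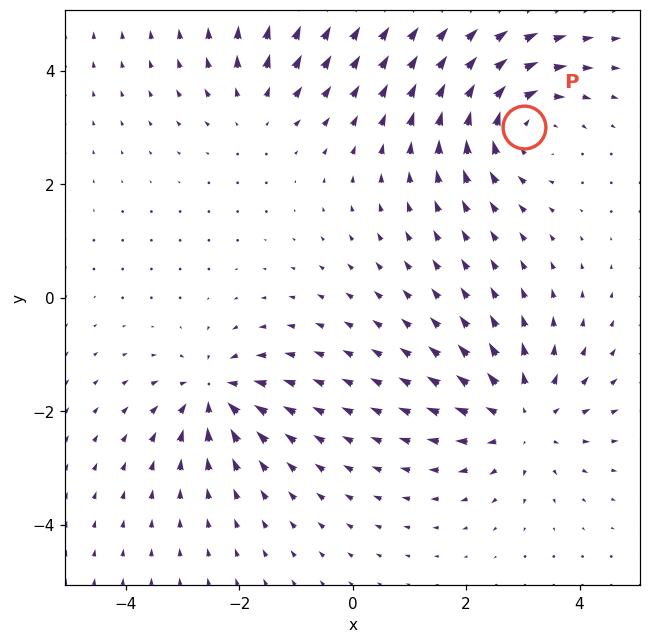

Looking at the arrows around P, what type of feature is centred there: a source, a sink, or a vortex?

At P (3.0, 3.0) the arrows circulate clockwise. Divergence ≈0, curl about -5 — near-zero divergence with nonzero curl is a vortex.

vortex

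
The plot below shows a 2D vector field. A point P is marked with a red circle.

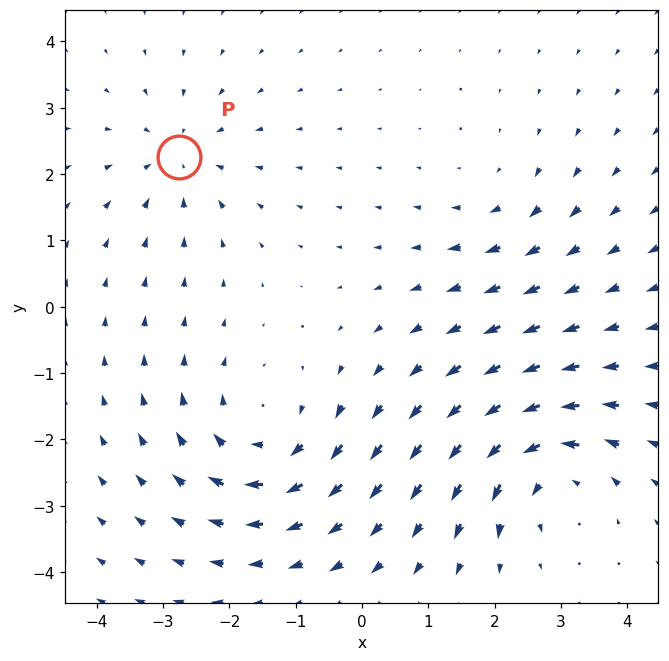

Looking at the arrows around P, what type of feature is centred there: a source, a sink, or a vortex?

sink

At P (-2.8, 2.3) the arrows converge inward. Divergence about -3, curl ≈0 — negative divergence with near-zero curl is a sink.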